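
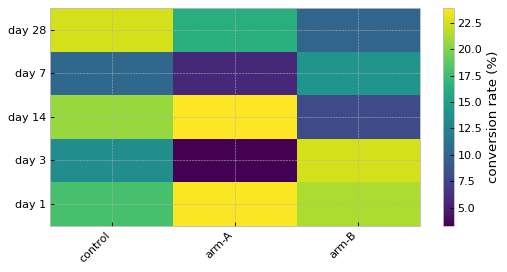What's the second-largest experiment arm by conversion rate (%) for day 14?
Top 3 for day 14: arm-A ≈ 24, control ≈ 20, arm-B ≈ 8.

control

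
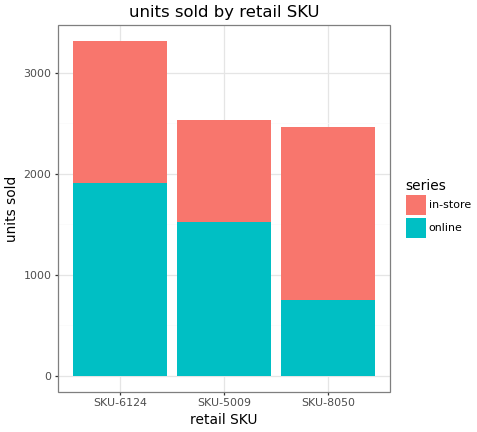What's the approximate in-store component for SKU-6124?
≈ 1500

in-store top ≈ 3500, bottom ≈ 2000; segment ≈ 1500.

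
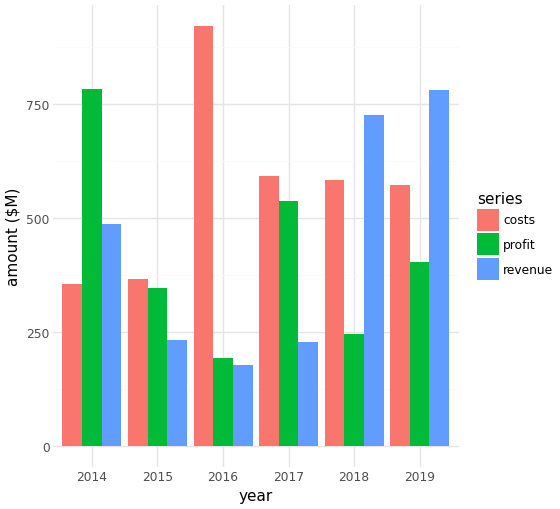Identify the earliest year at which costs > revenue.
2015

2014: costs ≈ 400 vs revenue ≈ 500 (not yet); 2015: costs ≈ 400 vs revenue ≈ 200 (first crossover).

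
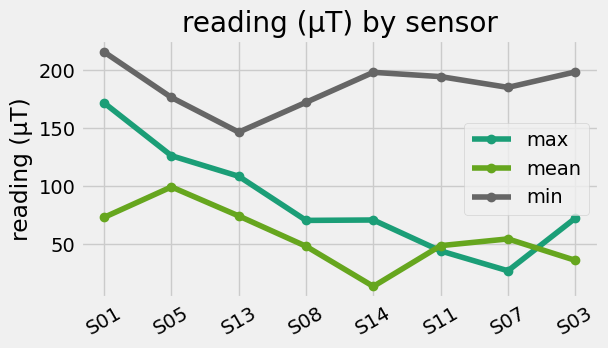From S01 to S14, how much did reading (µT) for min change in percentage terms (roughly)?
≈ -9.1%

S01 ≈ 220, S14 ≈ 200; (200 − 220) / 220 ≈ -9.1%.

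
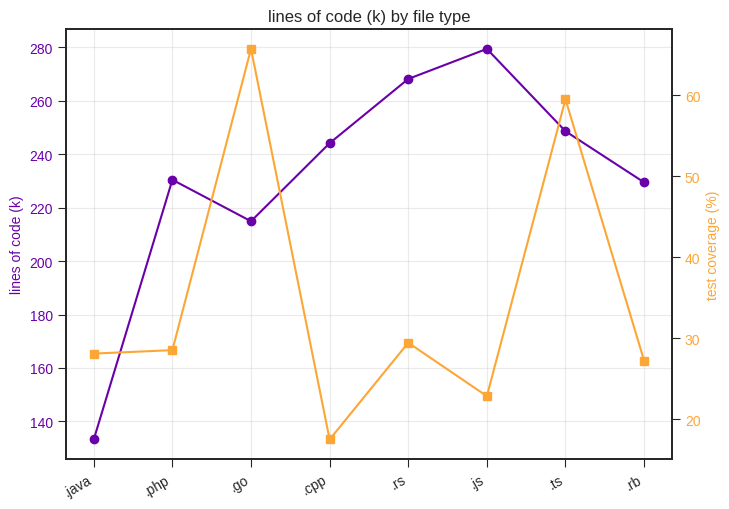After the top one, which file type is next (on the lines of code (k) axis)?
.rs

Top 3 (on the lines of code (k) axis): .js ≈ 280, .rs ≈ 260, .ts ≈ 240.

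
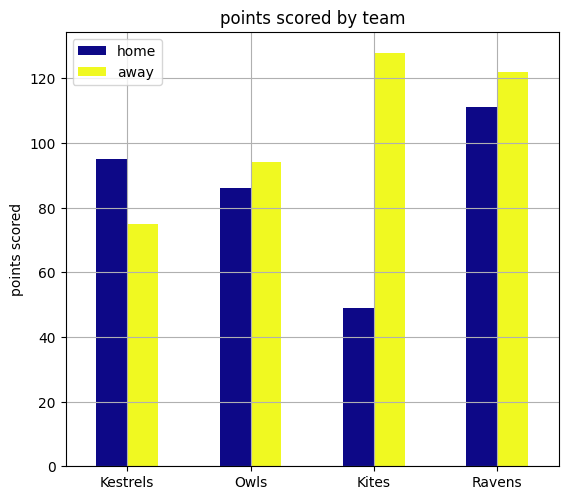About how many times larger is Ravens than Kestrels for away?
≈ 1.5×

Ravens ≈ 120, Kestrels ≈ 80; 120/80 ≈ 1.5.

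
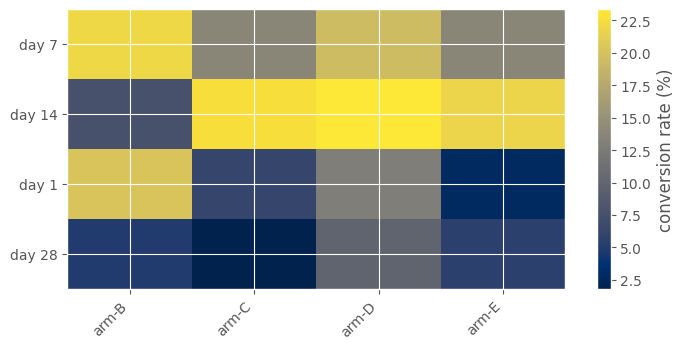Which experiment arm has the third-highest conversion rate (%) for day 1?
Top 4 for day 1: arm-B ≈ 20, arm-D ≈ 12, arm-C ≈ 6, arm-E ≈ 2.

arm-C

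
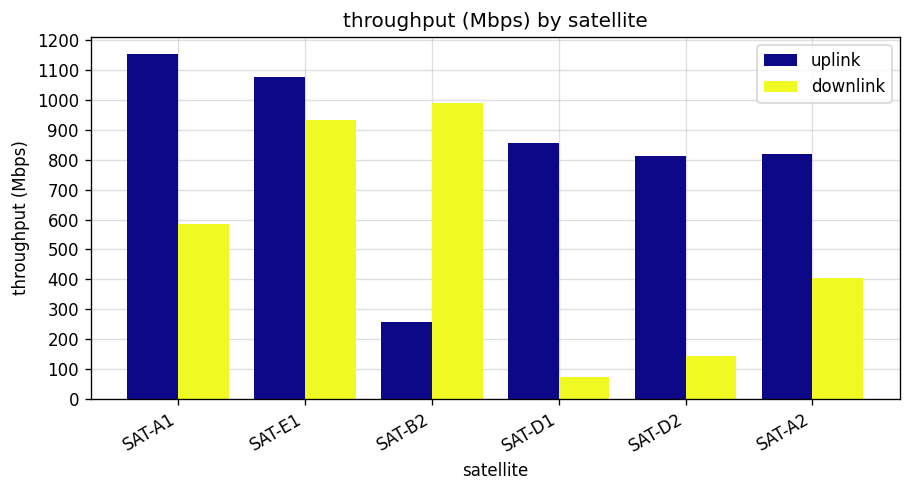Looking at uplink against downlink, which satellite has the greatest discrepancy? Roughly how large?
SAT-D1, ≈ 800 Mbps

SAT-D1: uplink ≈ 900, downlink ≈ 100 → gap ≈ 800. Next-largest (SAT-B2) is only ≈ 700.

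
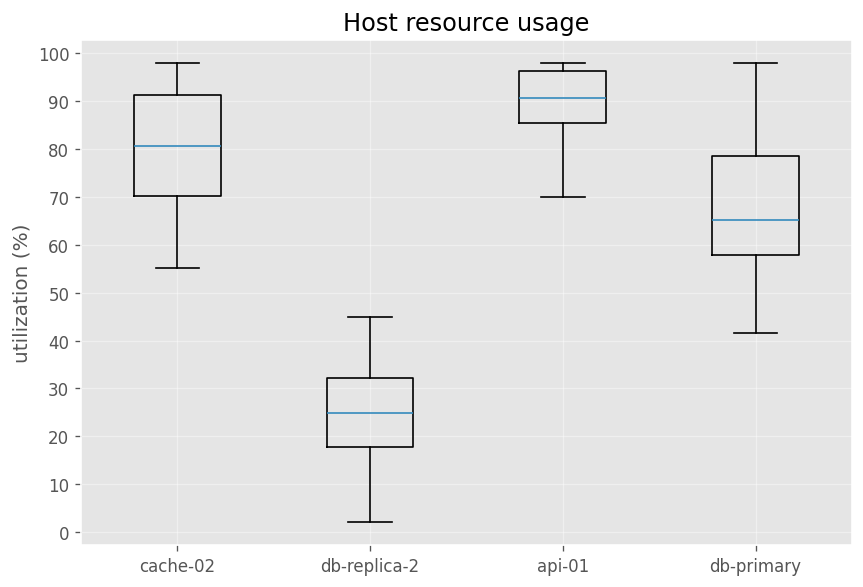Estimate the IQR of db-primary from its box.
Q3 ≈ 80, Q1 ≈ 60; IQR ≈ 20.

≈ 20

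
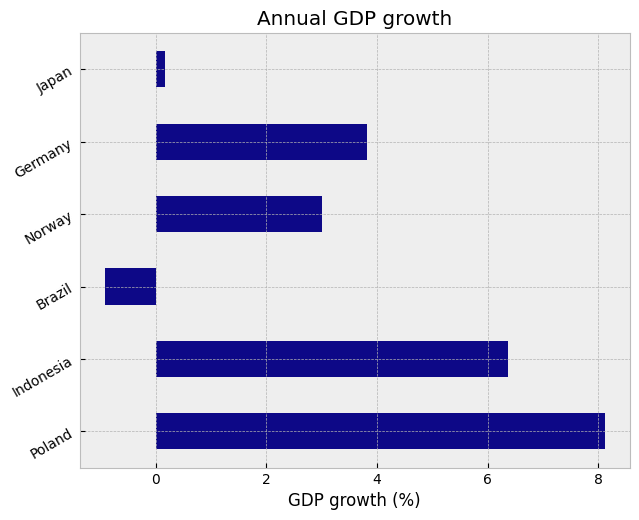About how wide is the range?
Max Poland ≈ 8, min Brazil ≈ -1; range ≈ 9.

≈ 9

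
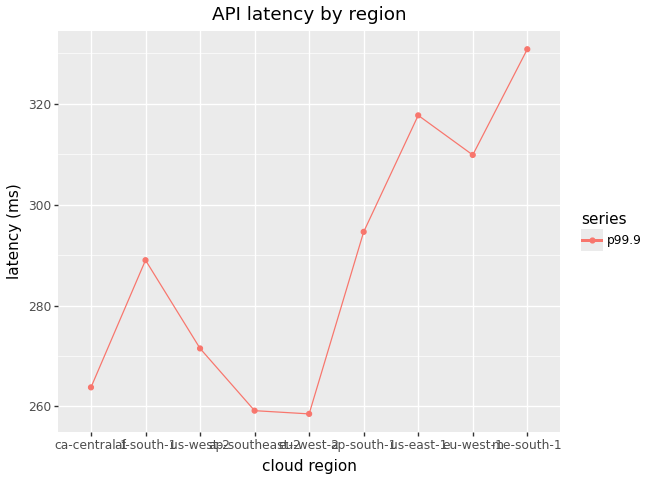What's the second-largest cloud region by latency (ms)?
Top 3: me-south-1 ≈ 330, us-east-1 ≈ 320, eu-west-1 ≈ 310.

us-east-1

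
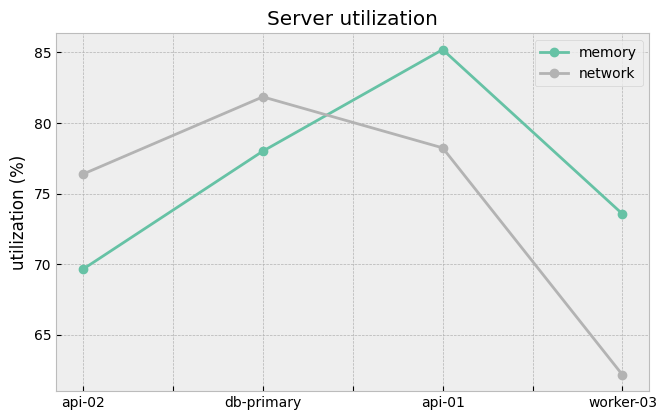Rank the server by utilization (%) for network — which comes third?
api-02

Top 4 for network: db-primary ≈ 82, api-01 ≈ 78, api-02 ≈ 76, worker-03 ≈ 62.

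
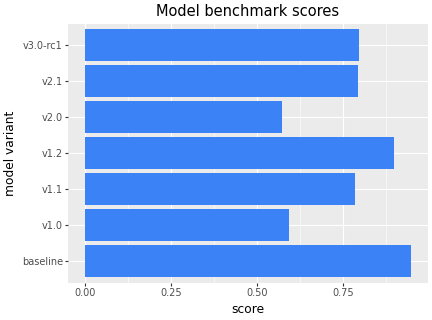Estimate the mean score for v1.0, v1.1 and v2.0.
(0.6 + 0.8 + 0.6) / 3 ≈ 0.67.

≈ 0.67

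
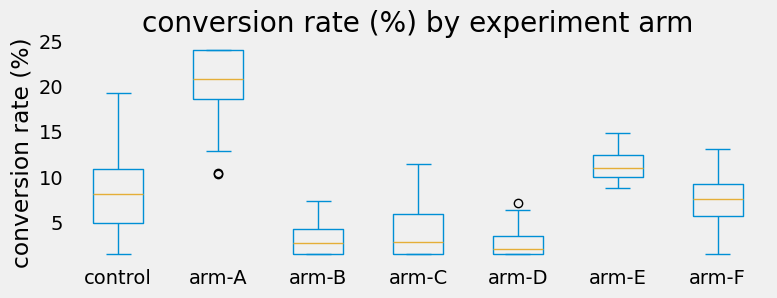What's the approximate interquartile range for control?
Q3 ≈ 10, Q1 ≈ 4; IQR ≈ 6.

≈ 6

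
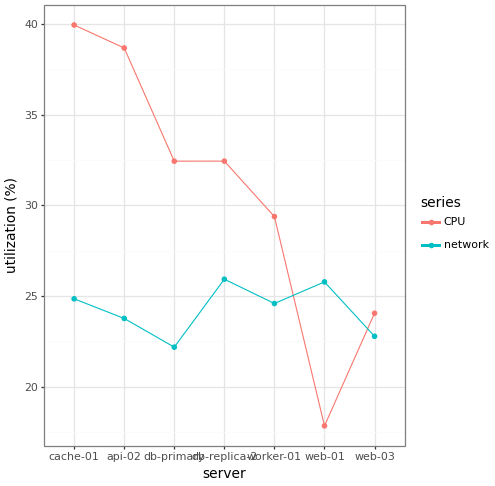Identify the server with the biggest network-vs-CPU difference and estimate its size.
cache-01: network ≈ 24, CPU ≈ 40 → gap ≈ 16. Next-largest (api-02) is only ≈ 14.

cache-01, ≈ 16 %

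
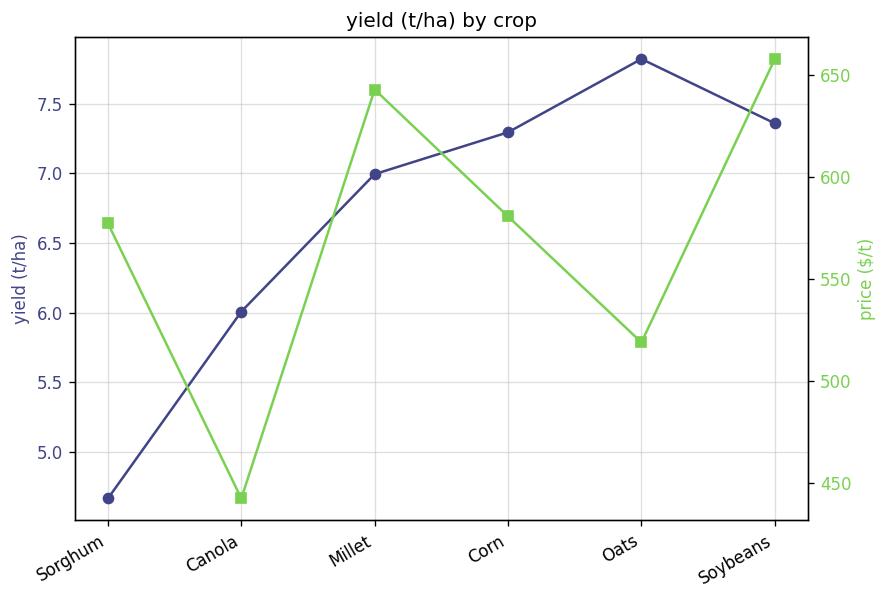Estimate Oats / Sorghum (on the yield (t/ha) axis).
Oats ≈ 8.0, Sorghum ≈ 4.5; 8.0/4.5 ≈ 1.78.

≈ 1.78×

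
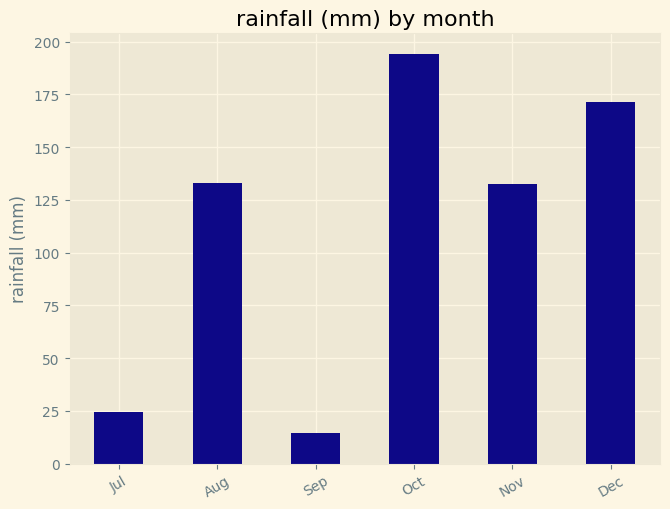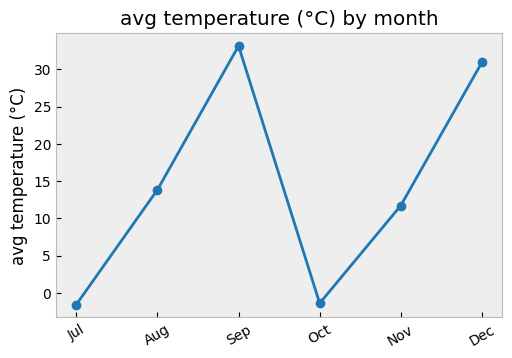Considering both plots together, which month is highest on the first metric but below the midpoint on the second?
Chart 2 median avg temperature (°C) ≈ 15; below-median months: Jul, Oct, Nov. Among those, Oct has the highest rainfall (mm) (≈ 200).

Oct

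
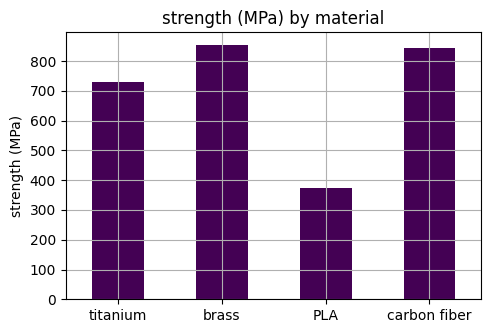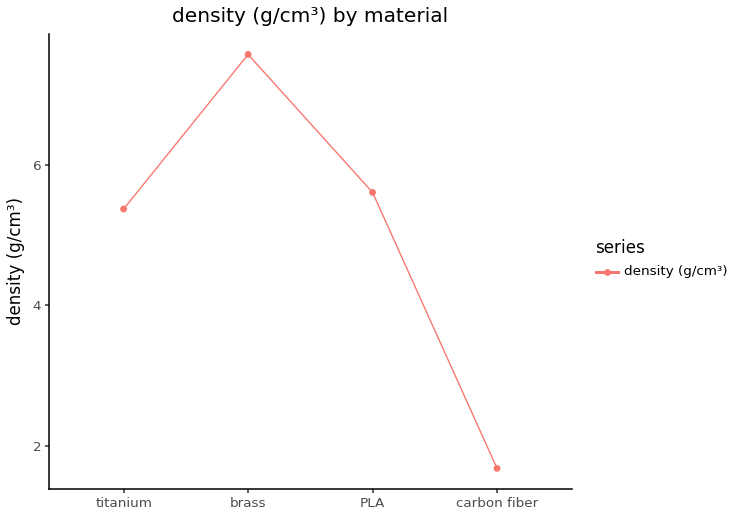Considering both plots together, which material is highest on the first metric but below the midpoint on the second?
carbon fiber

Chart 2 median density (g/cm³) ≈ 5; below-median materials: titanium, carbon fiber. Among those, carbon fiber has the highest strength (MPa) (≈ 800).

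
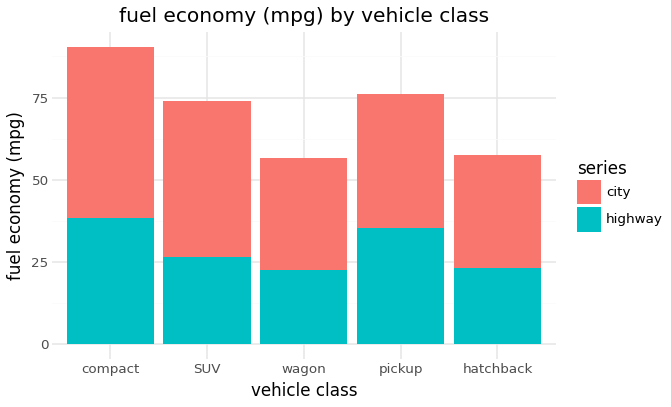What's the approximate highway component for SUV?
≈ 30

highway top ≈ 30, bottom ≈ 0; segment ≈ 30.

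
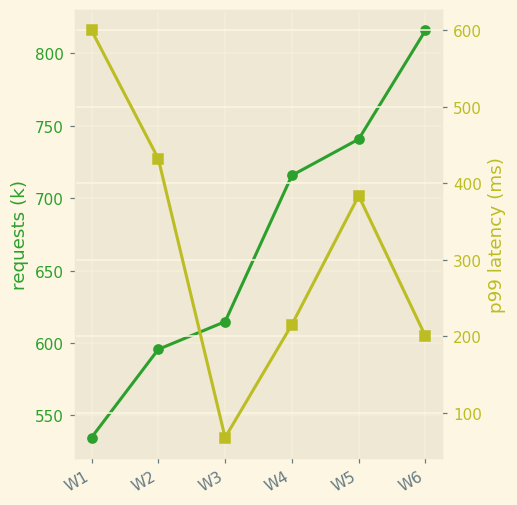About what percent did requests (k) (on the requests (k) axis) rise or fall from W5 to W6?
≈ +10%

W5 ≈ 750, W6 ≈ 825; (825 − 750) / 750 ≈ +10%.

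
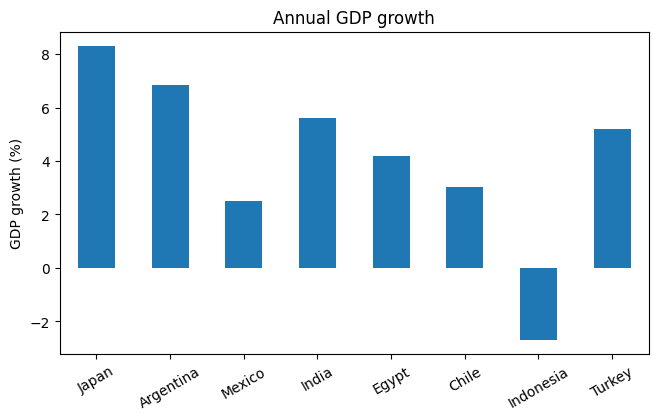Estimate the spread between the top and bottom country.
Max Japan ≈ 8, min Indonesia ≈ -3; range ≈ 11.

≈ 11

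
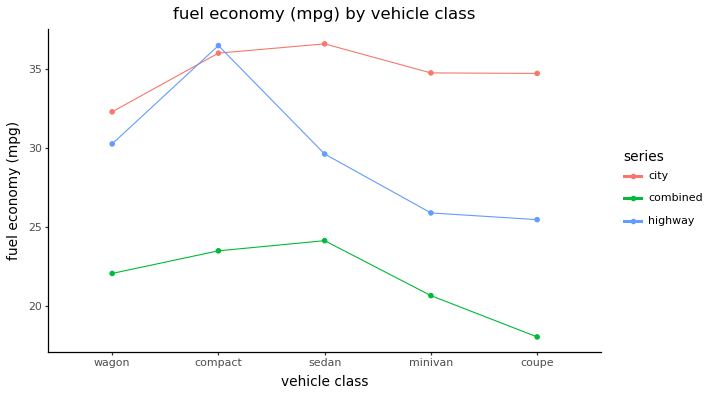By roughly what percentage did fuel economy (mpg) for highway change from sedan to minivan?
sedan ≈ 30, minivan ≈ 26; (26 − 30) / 30 ≈ -13.3%.

≈ -13.3%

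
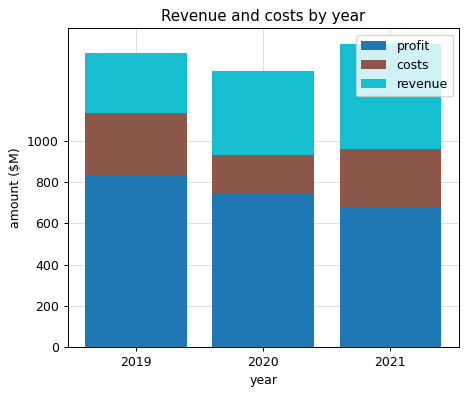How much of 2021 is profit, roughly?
≈ 600

profit top ≈ 600, bottom ≈ 0; segment ≈ 600.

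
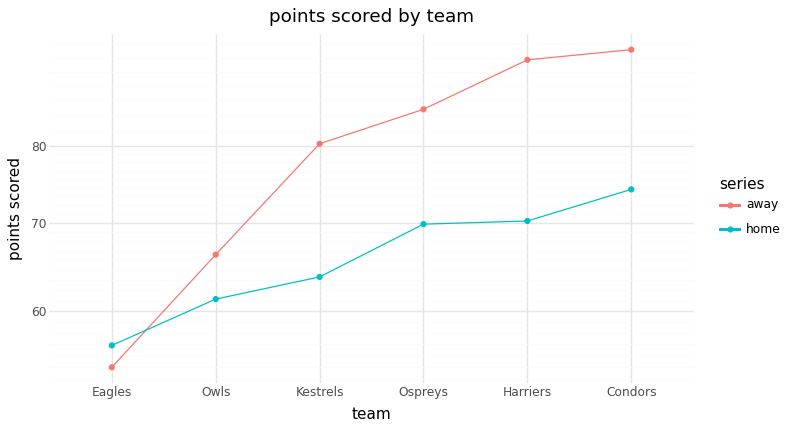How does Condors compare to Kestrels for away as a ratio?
≈ 1.19×

Condors ≈ 95, Kestrels ≈ 80; 95/80 ≈ 1.19.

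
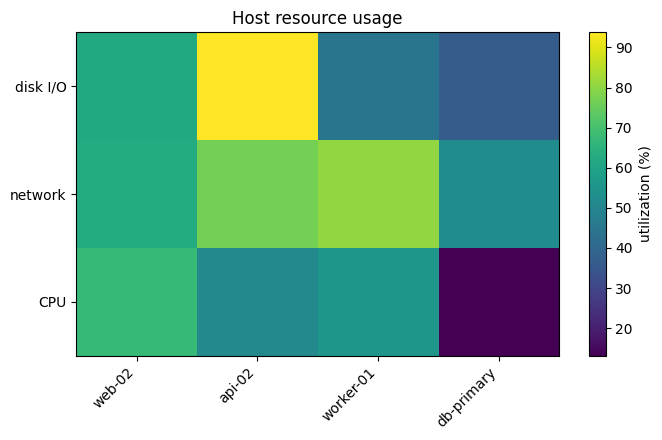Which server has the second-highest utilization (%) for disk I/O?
Top 3 for disk I/O: api-02 ≈ 90, web-02 ≈ 60, worker-01 ≈ 40.

web-02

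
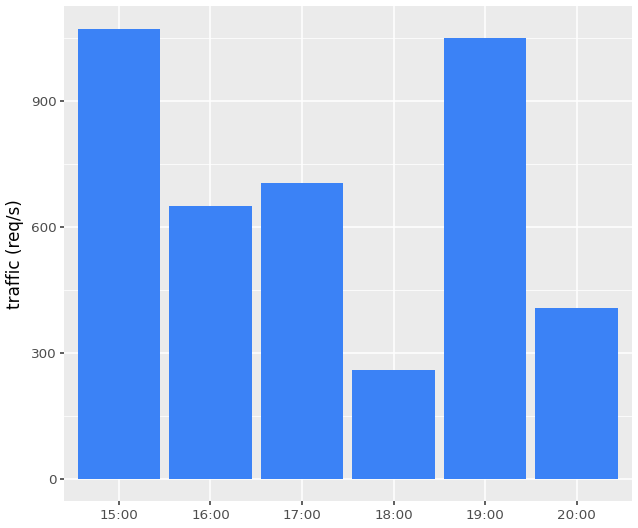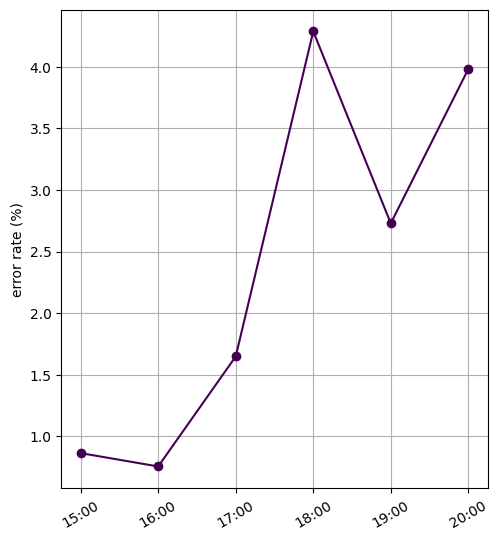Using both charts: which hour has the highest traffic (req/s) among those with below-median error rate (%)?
15:00

Chart 2 median error rate (%) ≈ 2; below-median hours: 15:00, 16:00, 17:00. Among those, 15:00 has the highest traffic (req/s) (≈ 1100).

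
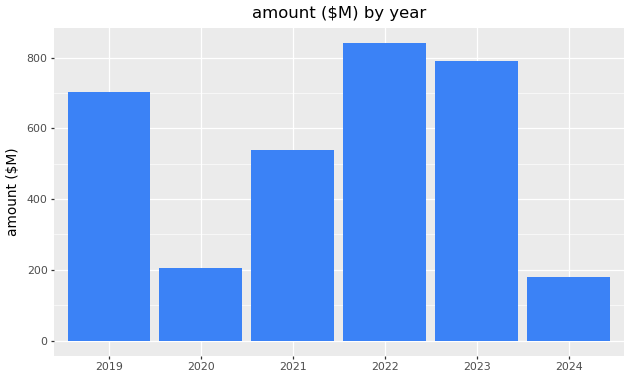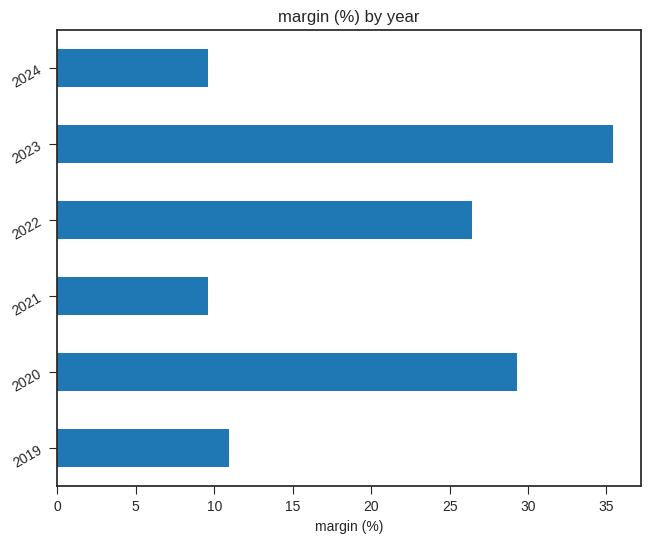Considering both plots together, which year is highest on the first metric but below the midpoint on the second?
Chart 2 median margin (%) ≈ 20; below-median years: 2019, 2021, 2024. Among those, 2019 has the highest amount ($M) (≈ 700).

2019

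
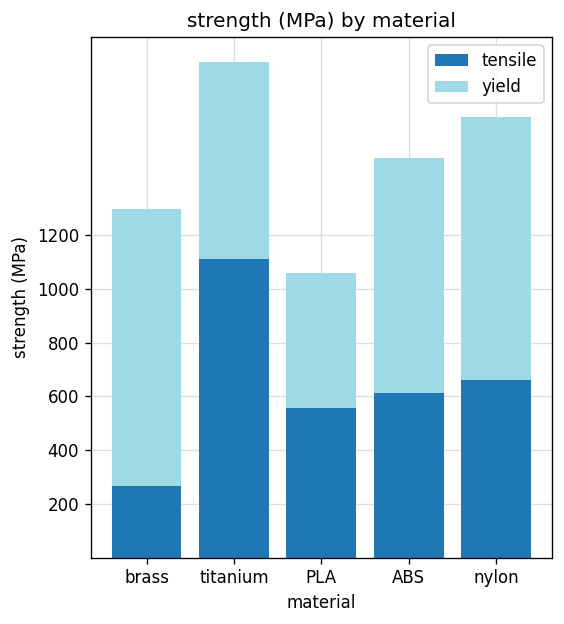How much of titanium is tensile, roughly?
tensile top ≈ 1200, bottom ≈ 0; segment ≈ 1200.

≈ 1200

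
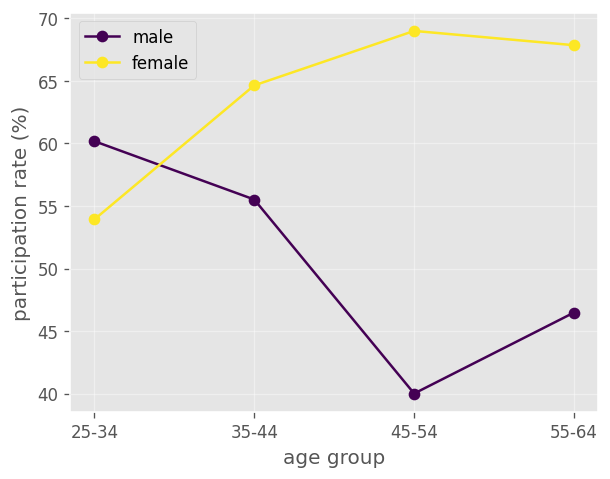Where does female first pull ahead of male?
25-34: female ≈ 55 vs male ≈ 60 (not yet); 35-44: female ≈ 65 vs male ≈ 55 (first crossover).

35-44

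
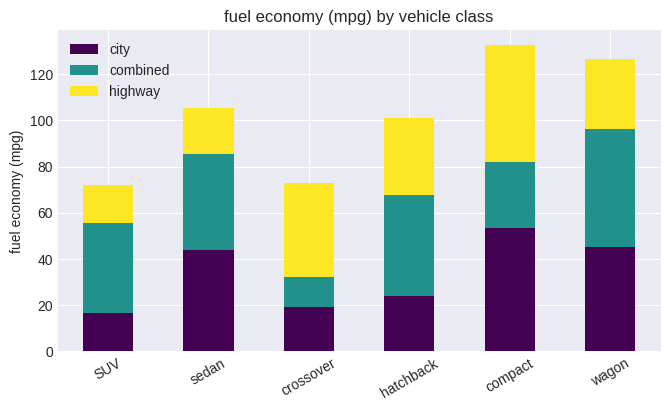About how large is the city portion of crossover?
≈ 20

city top ≈ 20, bottom ≈ 0; segment ≈ 20.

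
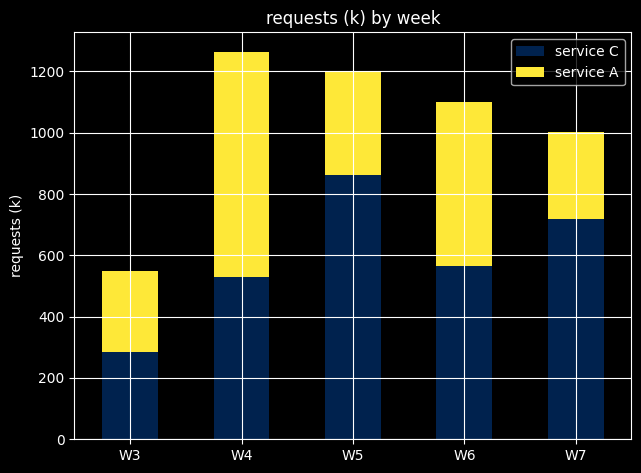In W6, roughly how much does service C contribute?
≈ 600

service C top ≈ 600, bottom ≈ 0; segment ≈ 600.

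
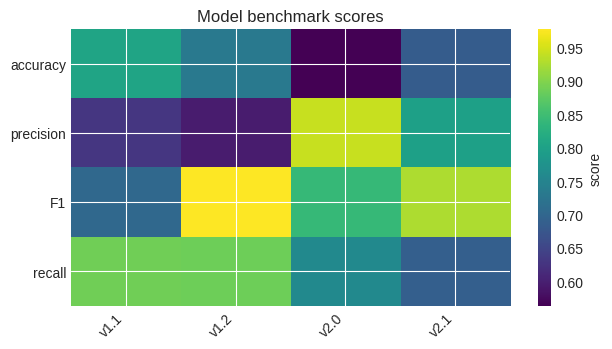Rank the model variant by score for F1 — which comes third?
v2.0

Top 4 for F1: v1.2 ≈ 1.00, v2.1 ≈ 0.95, v2.0 ≈ 0.85, v1.1 ≈ 0.70.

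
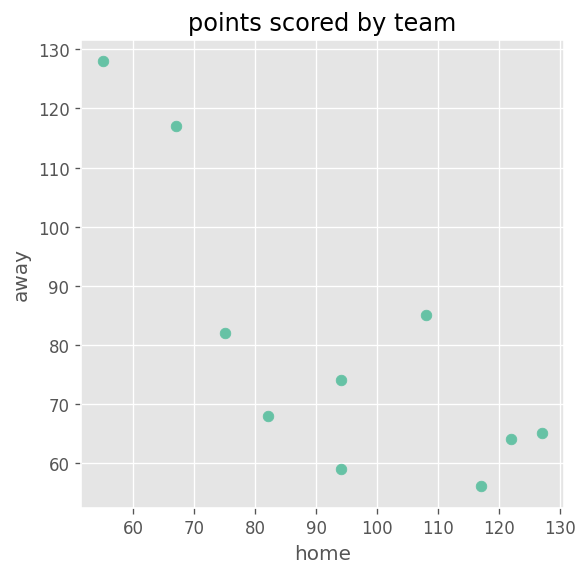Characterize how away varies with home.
negative, strong

Points are negatively correlated; strong (|r| ≈ 0.8).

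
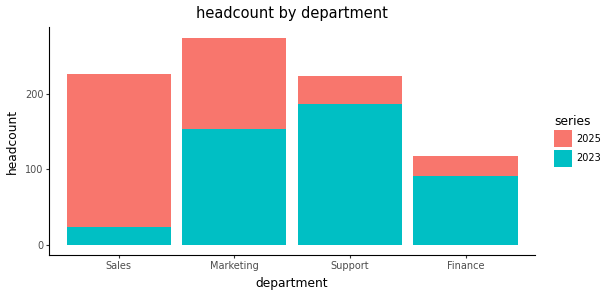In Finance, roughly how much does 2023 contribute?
2023 top ≈ 100, bottom ≈ 0; segment ≈ 100.

≈ 100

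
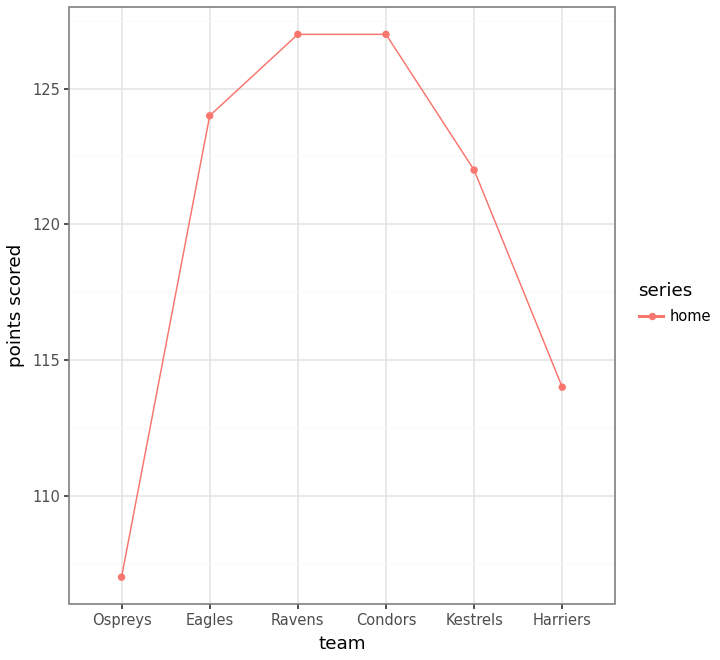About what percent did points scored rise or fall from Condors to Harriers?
Condors ≈ 128, Harriers ≈ 114; (114 − 128) / 128 ≈ -10.9%.

≈ -10.9%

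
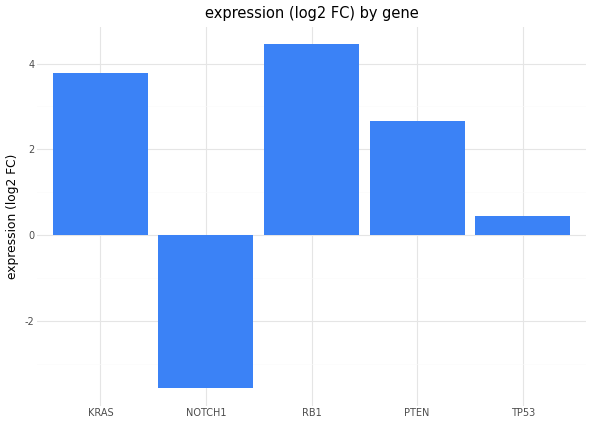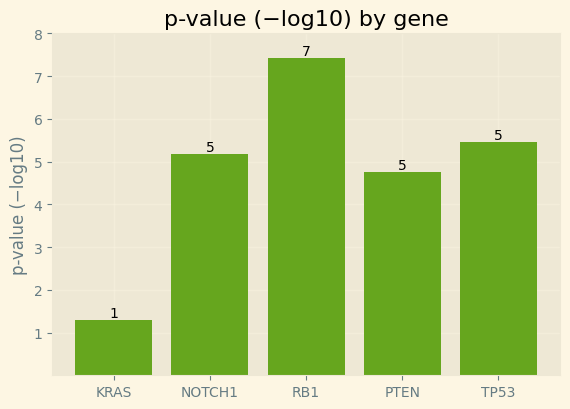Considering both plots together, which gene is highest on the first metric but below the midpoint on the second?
KRAS

Chart 2 median p-value (−log10) ≈ 5; below-median genes: KRAS, PTEN. Among those, KRAS has the highest expression (log2 FC) (≈ 4).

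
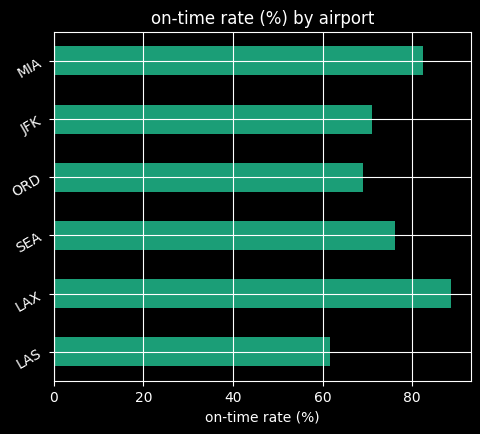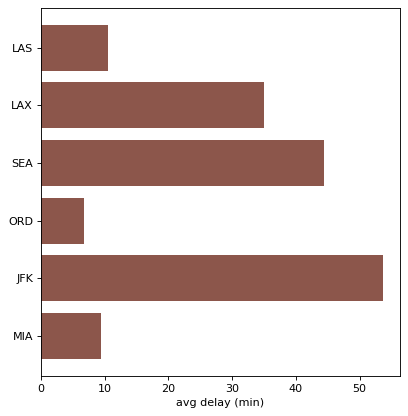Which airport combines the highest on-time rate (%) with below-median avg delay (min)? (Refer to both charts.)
MIA

Chart 2 median avg delay (min) ≈ 25; below-median airports: LAS, ORD, MIA. Among those, MIA has the highest on-time rate (%) (≈ 80).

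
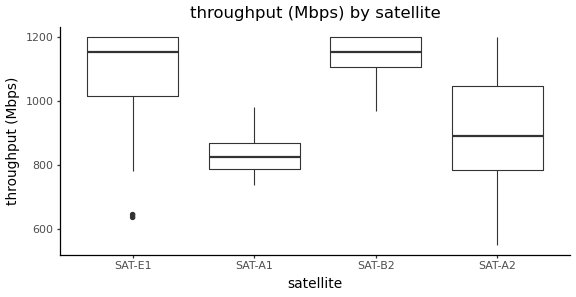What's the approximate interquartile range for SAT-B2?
Q3 ≈ 1200, Q1 ≈ 1100; IQR ≈ 100.

≈ 100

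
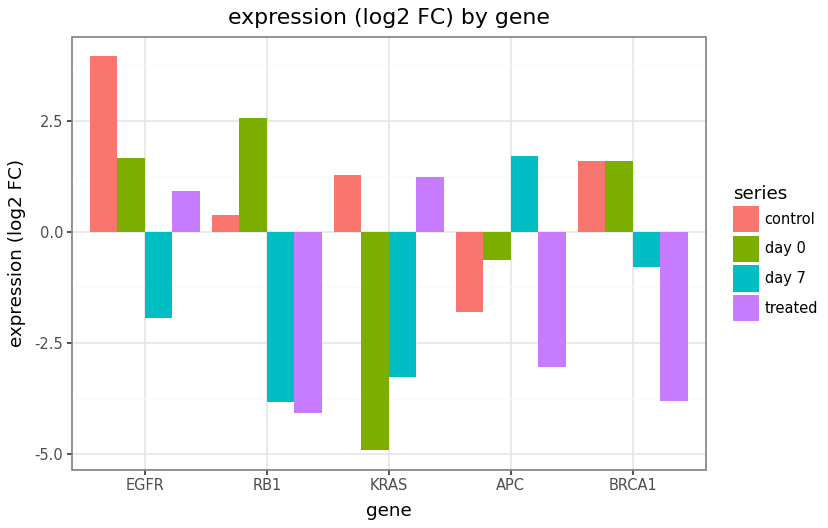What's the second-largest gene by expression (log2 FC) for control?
Top 3 for control: EGFR ≈ 4, BRCA1 ≈ 2, KRAS ≈ 1.

BRCA1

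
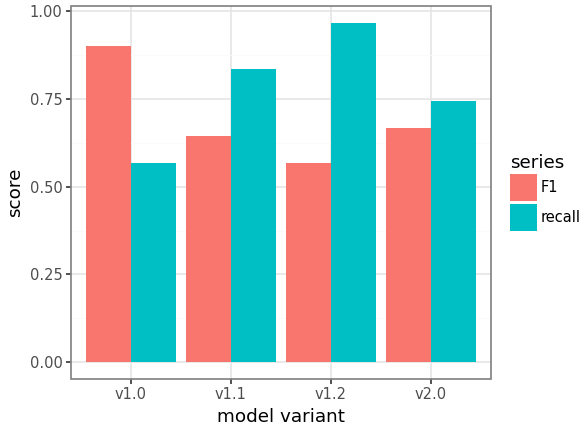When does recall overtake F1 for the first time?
v1.1

v1.0: recall ≈ 0.6 vs F1 ≈ 0.9 (not yet); v1.1: recall ≈ 0.8 vs F1 ≈ 0.6 (first crossover).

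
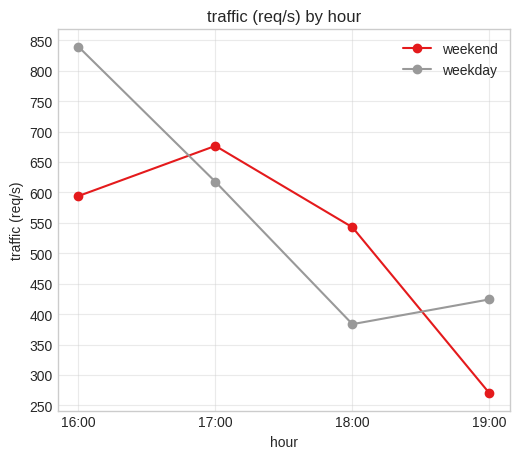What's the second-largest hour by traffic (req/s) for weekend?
16:00

Top 3 for weekend: 17:00 ≈ 700, 16:00 ≈ 600, 18:00 ≈ 550.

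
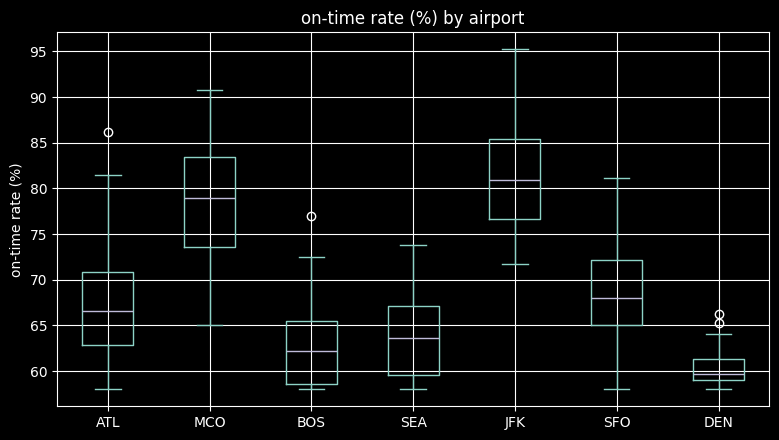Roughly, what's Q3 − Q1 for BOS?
Q3 ≈ 66, Q1 ≈ 58; IQR ≈ 8.

≈ 8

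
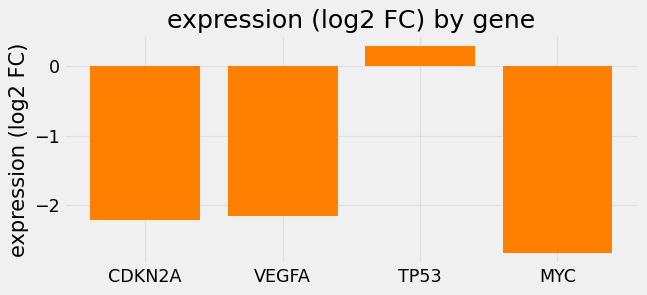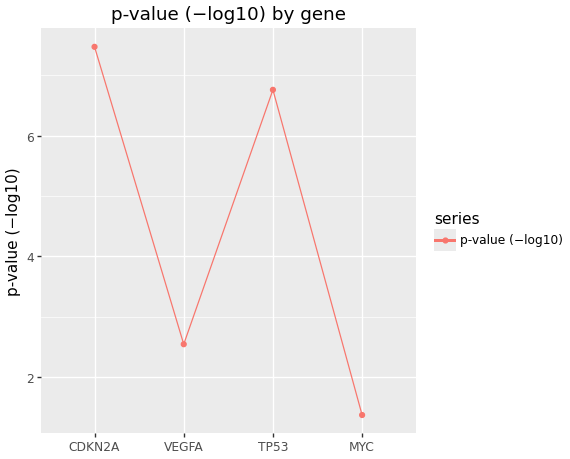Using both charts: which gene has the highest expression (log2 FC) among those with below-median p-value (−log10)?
VEGFA

Chart 2 median p-value (−log10) ≈ 5; below-median genes: VEGFA, MYC. Among those, VEGFA has the highest expression (log2 FC) (≈ -2.15).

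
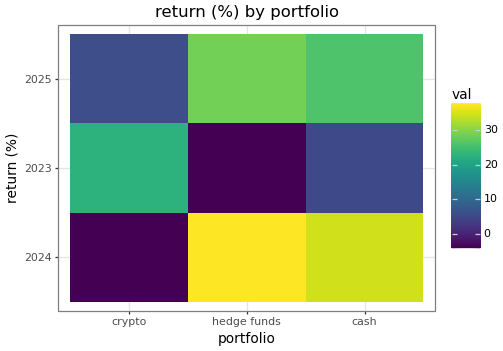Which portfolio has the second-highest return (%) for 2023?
Top 3 for 2023: crypto ≈ 25, cash ≈ 5, hedge funds ≈ -5.

cash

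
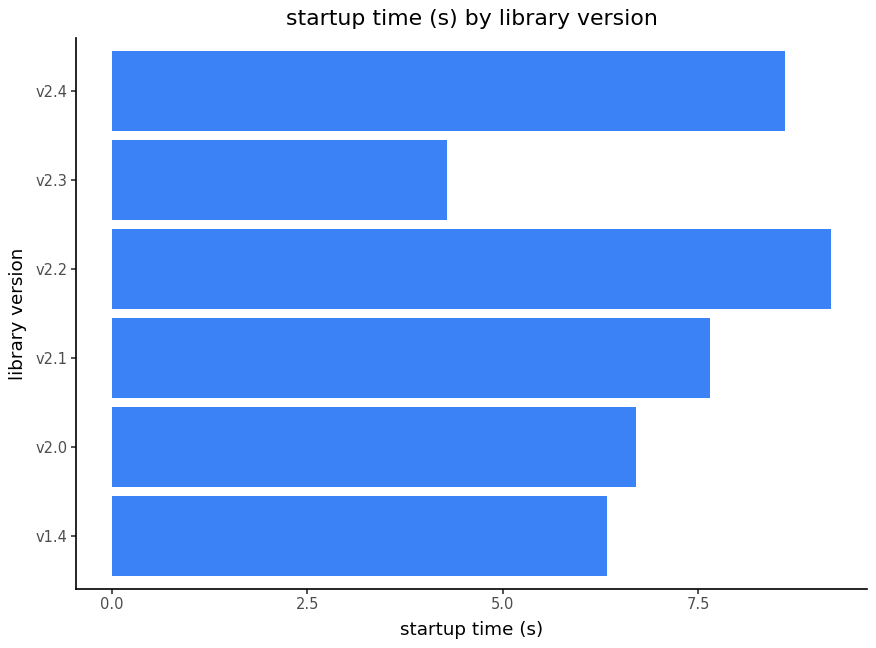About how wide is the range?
Max v2.2 ≈ 9, min v2.3 ≈ 4; range ≈ 5.

≈ 5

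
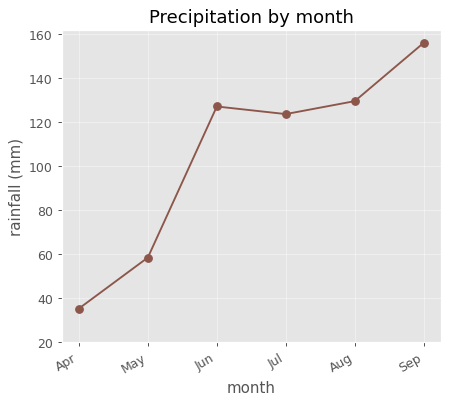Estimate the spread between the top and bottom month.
≈ 120

Max Sep ≈ 160, min Apr ≈ 40; range ≈ 120.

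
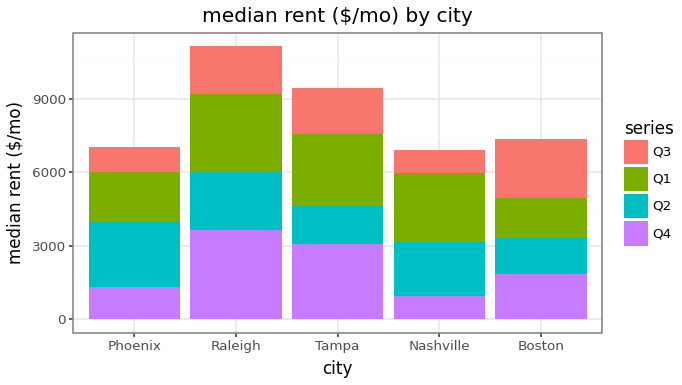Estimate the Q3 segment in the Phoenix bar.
Q3 top ≈ 7000, bottom ≈ 6000; segment ≈ 1000.

≈ 1000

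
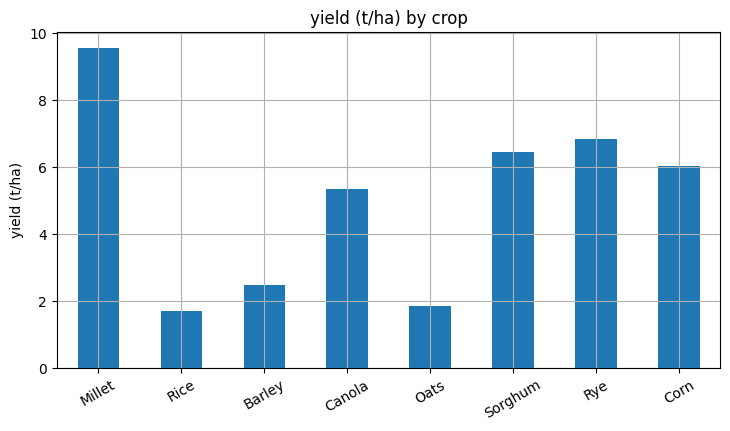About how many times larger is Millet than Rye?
Millet ≈ 10, Rye ≈ 7; 10/7 ≈ 1.43.

≈ 1.43×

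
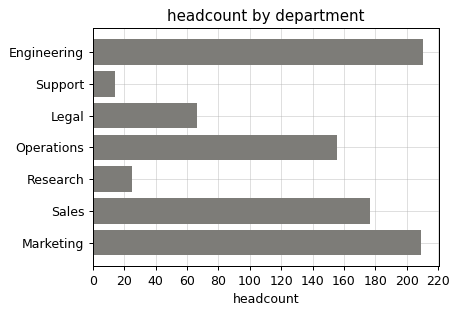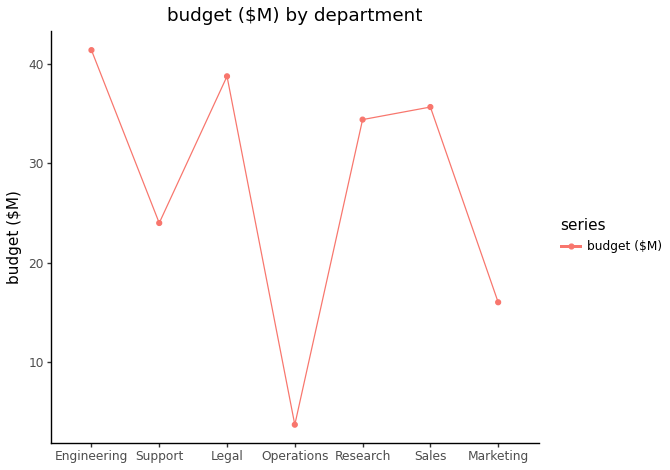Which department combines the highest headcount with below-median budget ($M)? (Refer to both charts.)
Chart 2 median budget ($M) ≈ 35; below-median departments: Support, Operations, Marketing. Among those, Marketing has the highest headcount (≈ 200).

Marketing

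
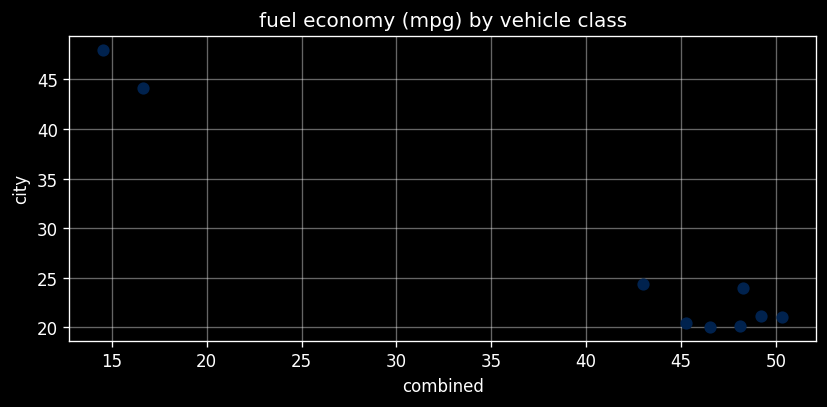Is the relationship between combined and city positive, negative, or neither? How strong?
negative, strong

Points are negatively correlated; strong (|r| ≈ 1.0).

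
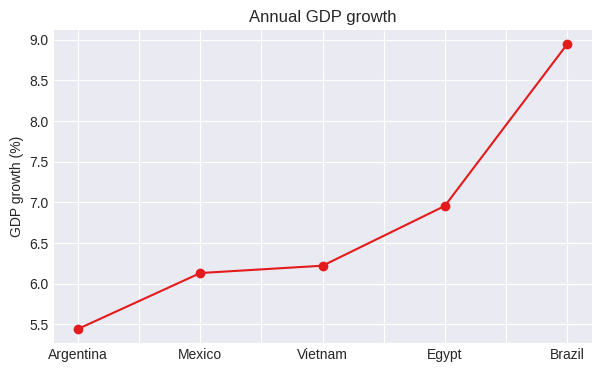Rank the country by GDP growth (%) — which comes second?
Top 3: Brazil ≈ 9.0, Egypt ≈ 7.0, Vietnam ≈ 6.0.

Egypt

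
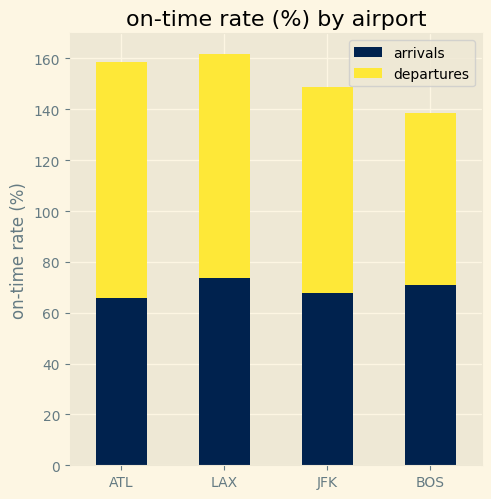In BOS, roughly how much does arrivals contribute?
≈ 80

arrivals top ≈ 80, bottom ≈ 0; segment ≈ 80.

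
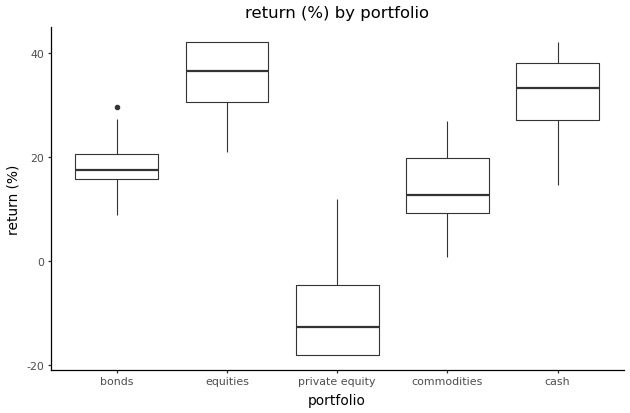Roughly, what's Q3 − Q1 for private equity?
≈ 15

Q3 ≈ -5, Q1 ≈ -20; IQR ≈ 15.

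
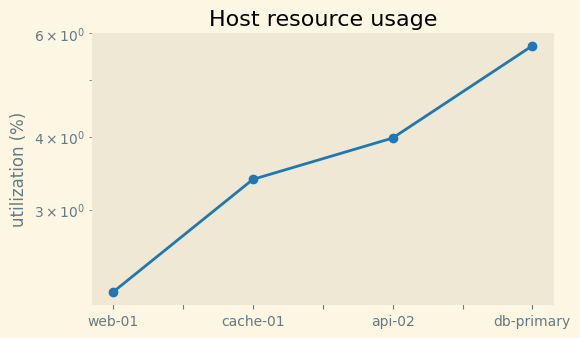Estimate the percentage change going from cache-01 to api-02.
cache-01 ≈ 3.5, api-02 ≈ 4.0; (4.0 − 3.5) / 3.5 ≈ +14.3%.

≈ +14.3%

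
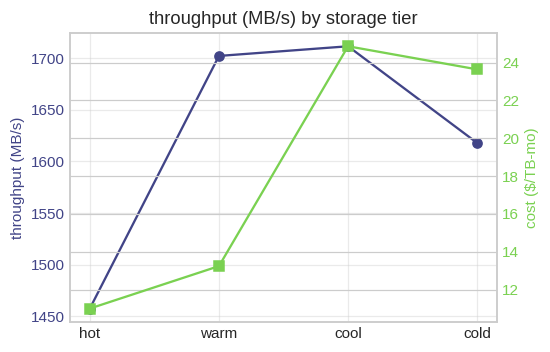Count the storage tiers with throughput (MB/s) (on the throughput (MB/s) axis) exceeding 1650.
Above 1650: warm, cool.

2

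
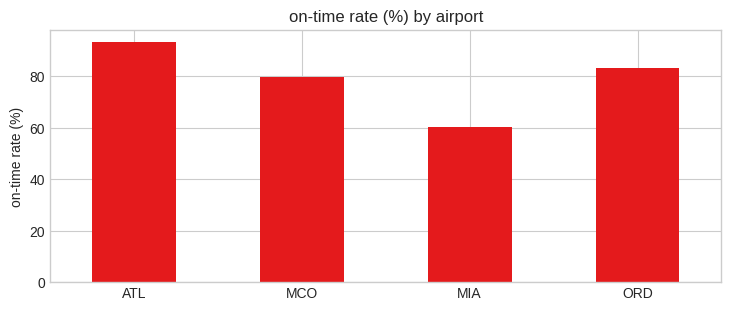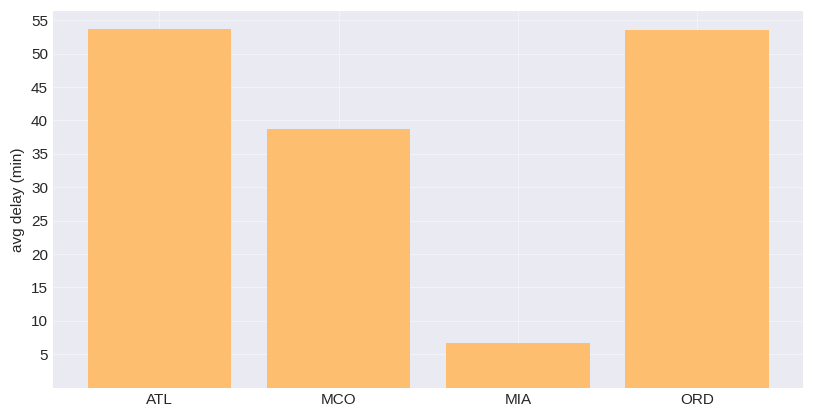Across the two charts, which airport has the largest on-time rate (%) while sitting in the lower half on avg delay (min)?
MCO

Chart 2 median avg delay (min) ≈ 45; below-median airports: MCO, MIA. Among those, MCO has the highest on-time rate (%) (≈ 80).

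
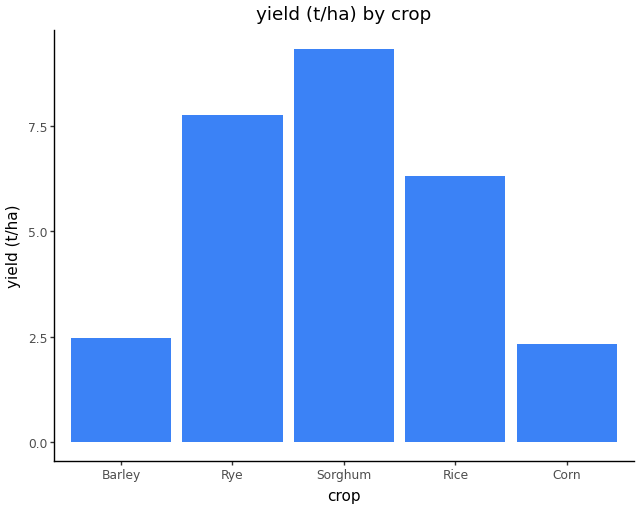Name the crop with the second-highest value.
Rye

Top 3: Sorghum ≈ 9, Rye ≈ 8, Rice ≈ 6.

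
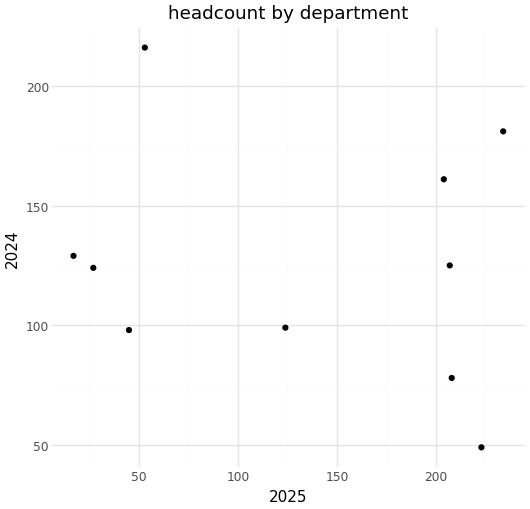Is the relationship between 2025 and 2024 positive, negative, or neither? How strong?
Points are roughly uncorrelated; weak (|r| ≈ 0.2).

no clear correlation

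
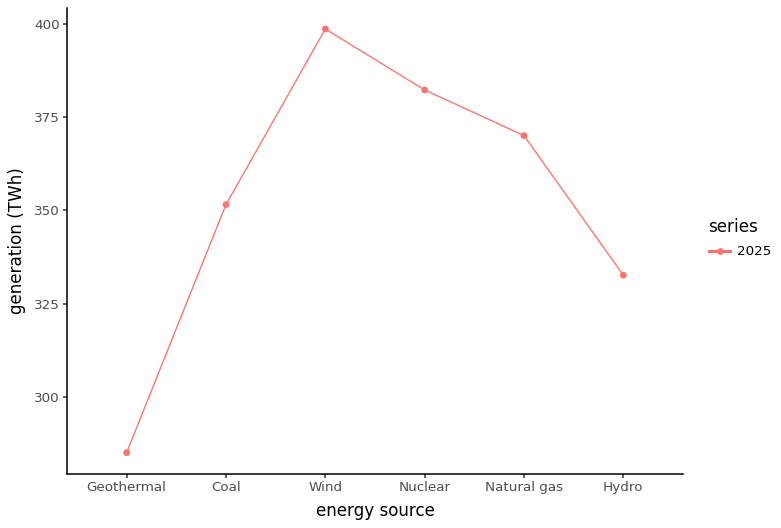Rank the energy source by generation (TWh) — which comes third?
Top 4: Wind ≈ 400, Nuclear ≈ 380, Natural gas ≈ 370, Coal ≈ 350.

Natural gas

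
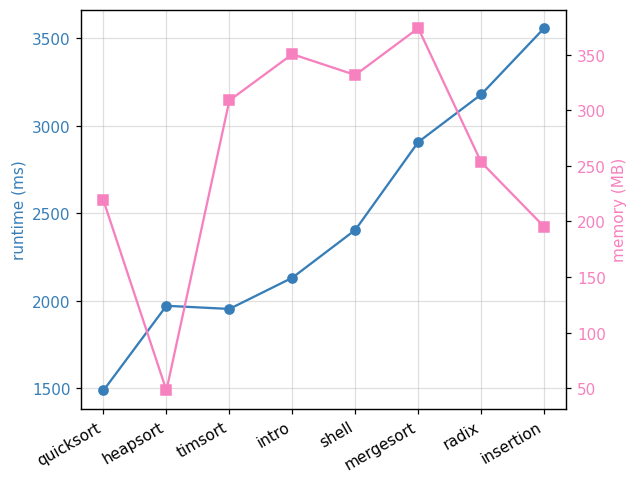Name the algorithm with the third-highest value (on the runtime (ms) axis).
Top 4 (on the runtime (ms) axis): insertion ≈ 3600, radix ≈ 3200, mergesort ≈ 3000, shell ≈ 2400.

mergesort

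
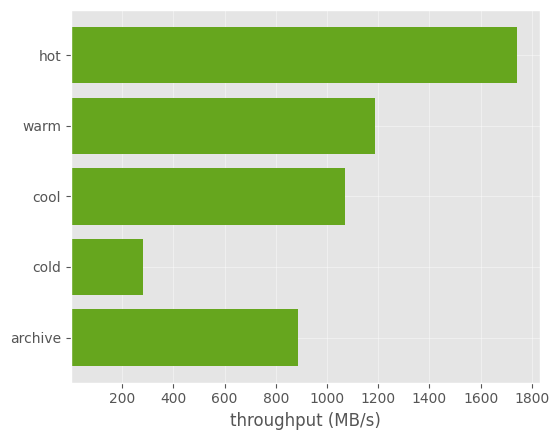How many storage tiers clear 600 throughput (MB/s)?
Above 600: hot, warm, cool, archive.

4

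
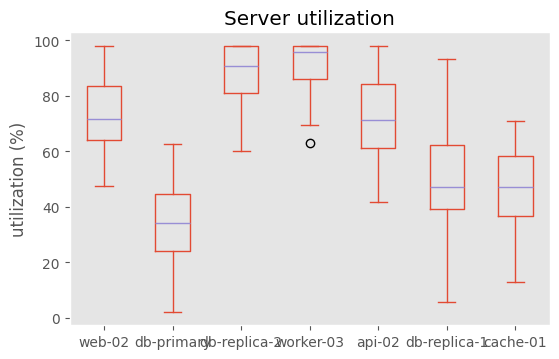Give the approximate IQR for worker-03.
≈ 10

Q3 ≈ 100, Q1 ≈ 90; IQR ≈ 10.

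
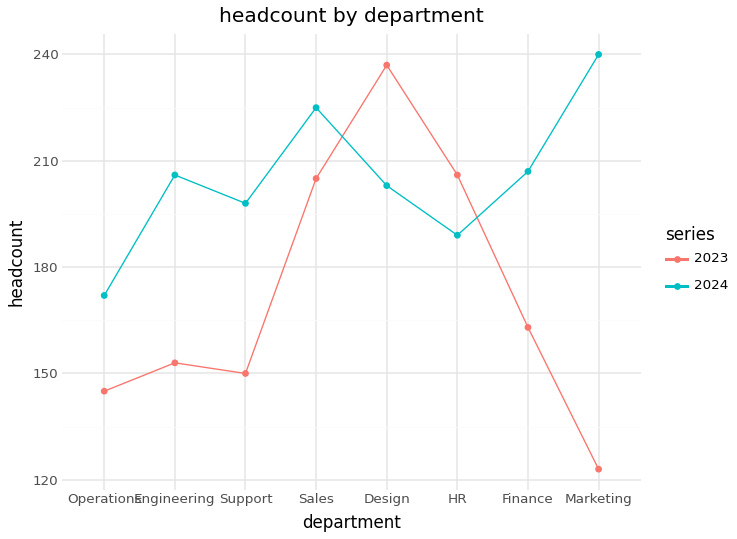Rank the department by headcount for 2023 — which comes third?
Sales

Top 4 for 2023: Design ≈ 240, HR ≈ 210, Sales ≈ 200, Finance ≈ 160.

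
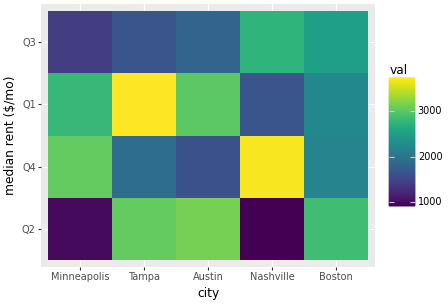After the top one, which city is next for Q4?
Top 3 for Q4: Nashville ≈ 3500, Minneapolis ≈ 3000, Boston ≈ 2000.

Minneapolis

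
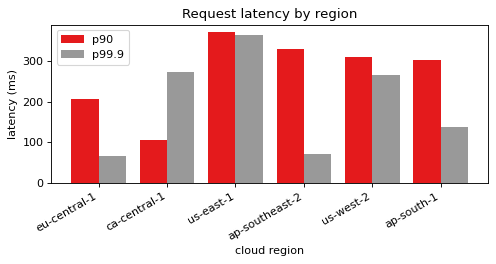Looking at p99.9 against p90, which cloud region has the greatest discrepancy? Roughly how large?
ap-southeast-2: p99.9 ≈ 50, p90 ≈ 350 → gap ≈ 300. Next-largest (ca-central-1) is only ≈ 150.

ap-southeast-2, ≈ 300 ms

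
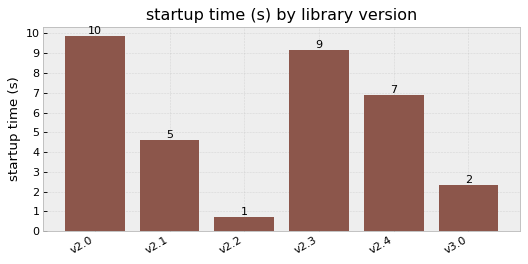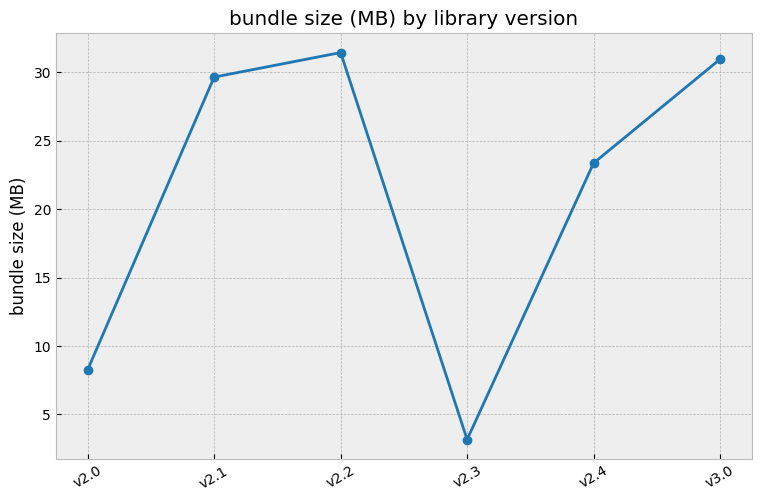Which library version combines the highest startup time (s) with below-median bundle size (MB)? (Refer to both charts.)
Chart 2 median bundle size (MB) ≈ 25; below-median library versions: v2.0, v2.3, v2.4. Among those, v2.0 has the highest startup time (s) (≈ 10).

v2.0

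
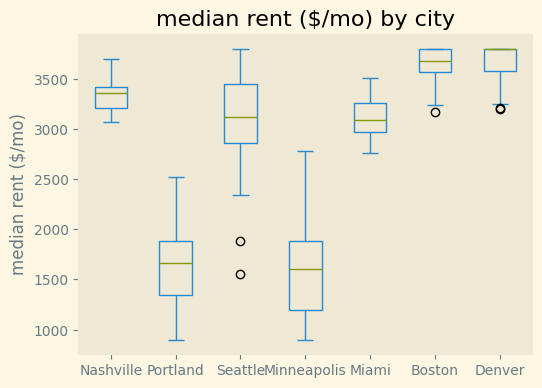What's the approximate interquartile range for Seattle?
Q3 ≈ 3400, Q1 ≈ 2800; IQR ≈ 600.

≈ 600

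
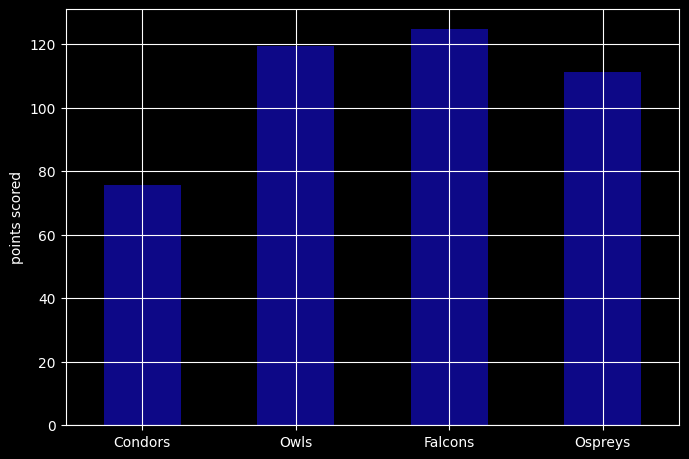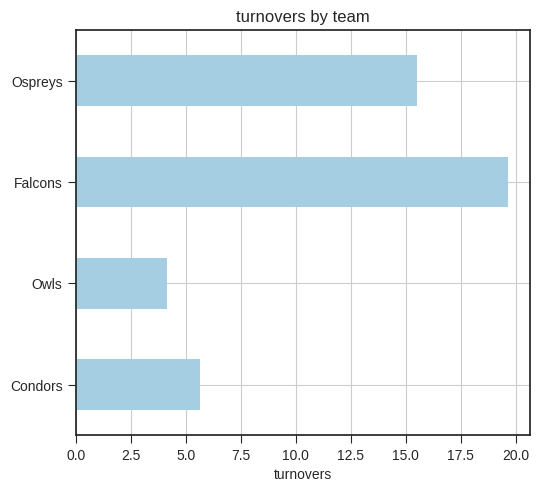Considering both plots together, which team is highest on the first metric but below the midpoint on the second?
Chart 2 median turnovers ≈ 10; below-median teams: Condors, Owls. Among those, Owls has the highest points scored (≈ 120).

Owls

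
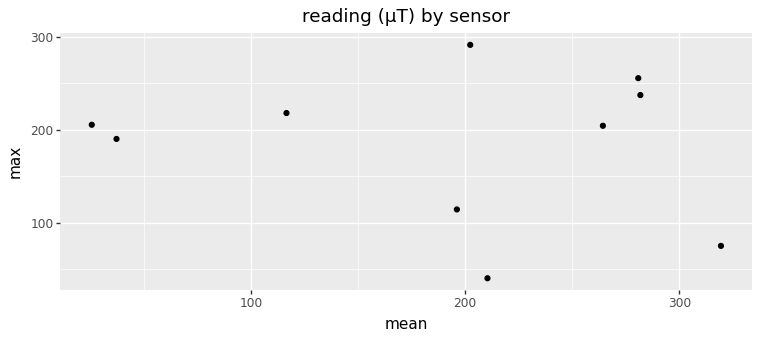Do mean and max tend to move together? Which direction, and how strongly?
no clear correlation

Points are roughly uncorrelated; weak (|r| ≈ 0.1).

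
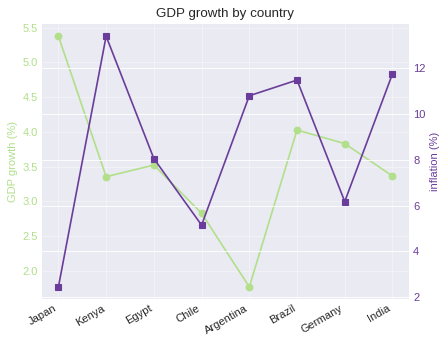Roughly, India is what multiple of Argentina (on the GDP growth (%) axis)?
≈ 1.75×

India ≈ 3.5, Argentina ≈ 2.0; 3.5/2.0 ≈ 1.75.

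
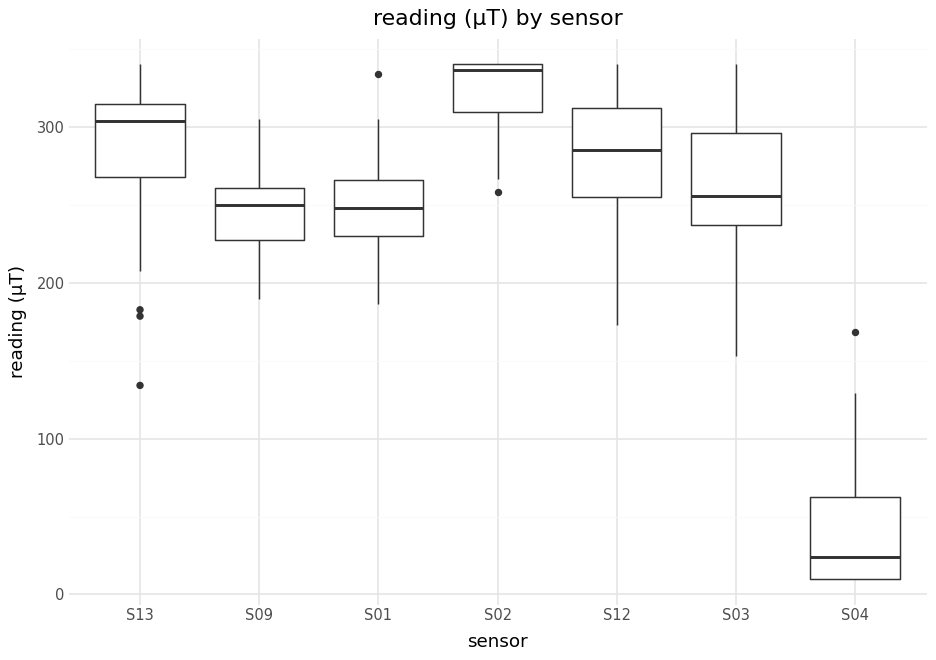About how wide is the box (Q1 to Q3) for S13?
Q3 ≈ 325, Q1 ≈ 275; IQR ≈ 50.

≈ 50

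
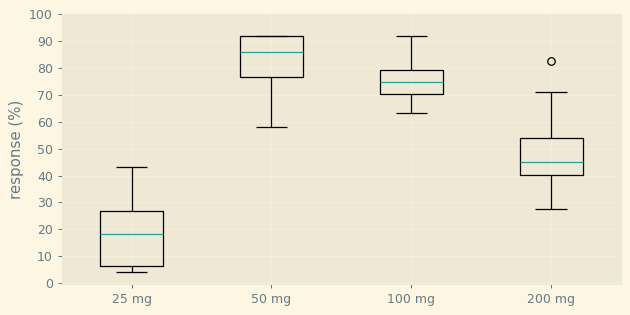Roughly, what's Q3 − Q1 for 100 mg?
Q3 ≈ 80, Q1 ≈ 70; IQR ≈ 10.

≈ 10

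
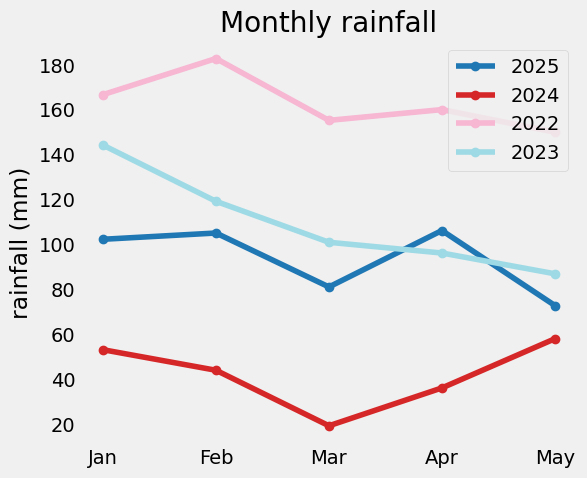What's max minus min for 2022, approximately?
≈ 20

Max Feb ≈ 180, min May ≈ 160; range ≈ 20.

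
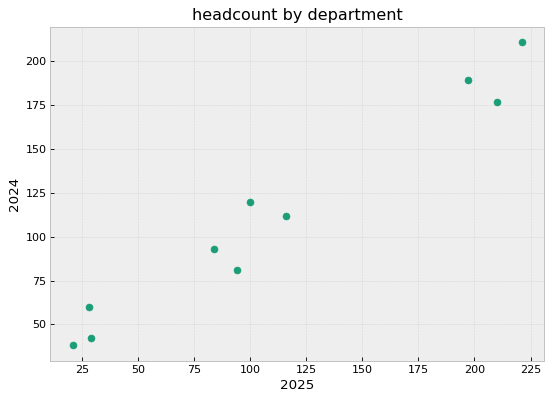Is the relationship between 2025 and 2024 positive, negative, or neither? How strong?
Points are positively correlated; strong (|r| ≈ 1.0).

positive, strong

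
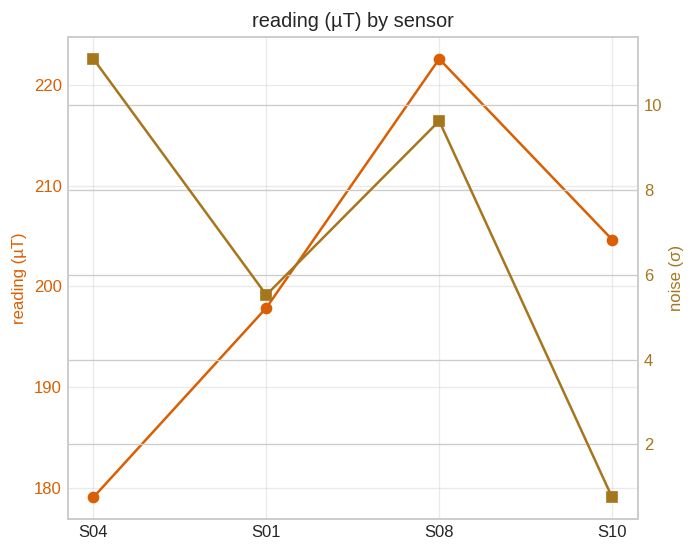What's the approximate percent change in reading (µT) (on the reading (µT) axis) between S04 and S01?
S04 ≈ 180, S01 ≈ 200; (200 − 180) / 180 ≈ +11.1%.

≈ +11.1%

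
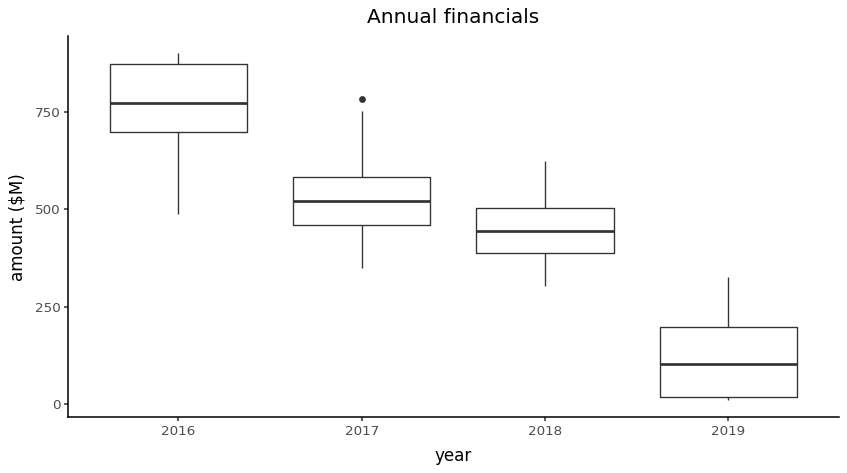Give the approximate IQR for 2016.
≈ 200

Q3 ≈ 900, Q1 ≈ 700; IQR ≈ 200.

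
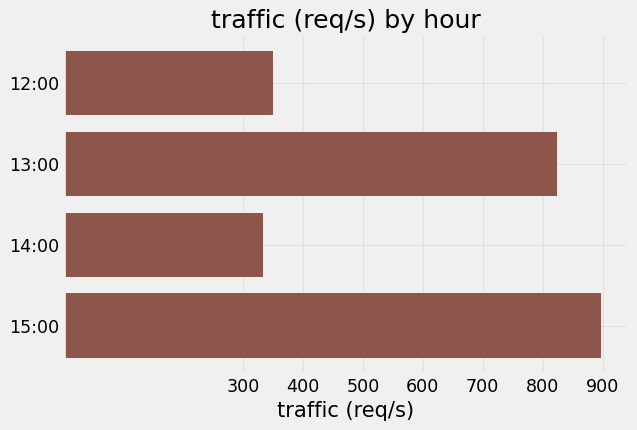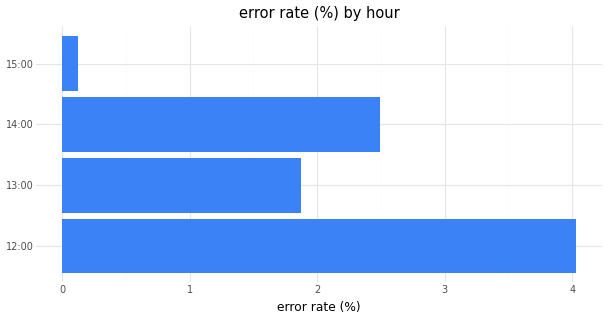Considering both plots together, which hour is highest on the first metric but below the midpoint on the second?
15:00

Chart 2 median error rate (%) ≈ 2; below-median hours: 13:00, 15:00. Among those, 15:00 has the highest traffic (req/s) (≈ 900).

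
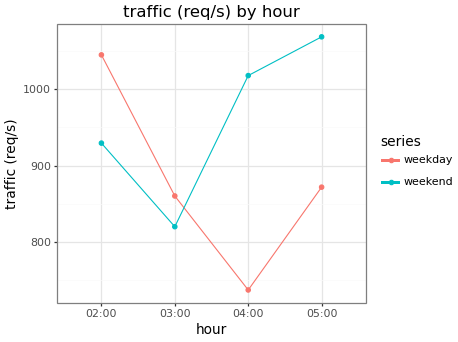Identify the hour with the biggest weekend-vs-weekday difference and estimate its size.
04:00: weekend ≈ 1000, weekday ≈ 750 → gap ≈ 250. Next-largest (05:00) is only ≈ 200.

04:00, ≈ 250 req/s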